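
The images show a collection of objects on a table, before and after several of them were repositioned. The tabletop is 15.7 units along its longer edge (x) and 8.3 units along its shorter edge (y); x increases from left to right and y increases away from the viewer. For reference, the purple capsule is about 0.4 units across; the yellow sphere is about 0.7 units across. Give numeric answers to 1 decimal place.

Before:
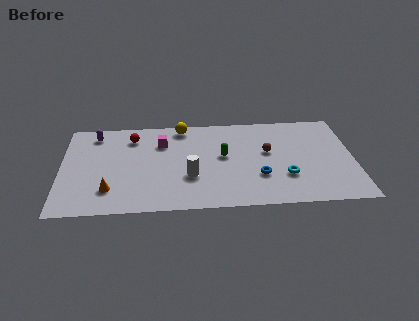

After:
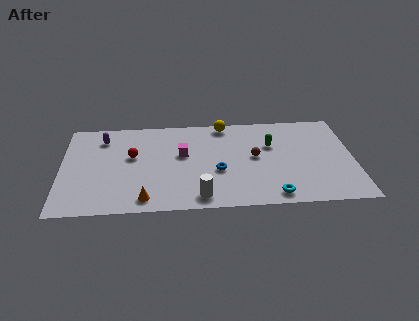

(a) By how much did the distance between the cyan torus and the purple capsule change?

-0.4

Before: roughly 11.1 units apart; after: 10.7. That's 0.4 units closer together.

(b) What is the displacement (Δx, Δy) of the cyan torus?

(-0.7, -1.6)

The cyan torus was at about (12.0, 2.6) and moved to about (11.3, 1.0).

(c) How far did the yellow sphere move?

2.3

From (6.5, 7.4) to (8.8, 7.5), the yellow sphere covered √(2.3² + 0.1²) ≈ 2.3 units.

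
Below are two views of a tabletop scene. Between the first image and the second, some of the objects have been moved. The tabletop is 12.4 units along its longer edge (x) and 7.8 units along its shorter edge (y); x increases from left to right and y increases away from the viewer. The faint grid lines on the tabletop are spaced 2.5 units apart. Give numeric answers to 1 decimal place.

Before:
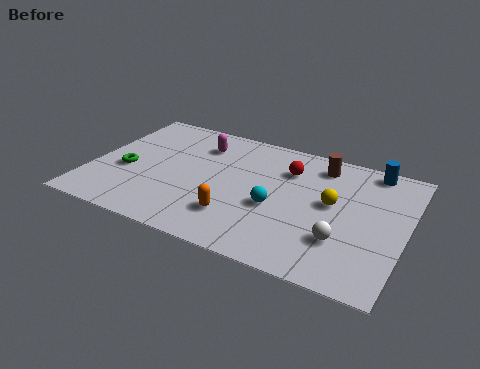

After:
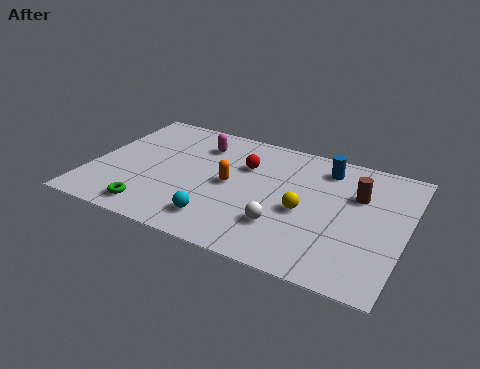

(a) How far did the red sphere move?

1.7

The red sphere was near (7.6, 5.7) before and (5.9, 5.3) after, so it travelled √(1.7² + 0.4²) ≈ 1.7 units.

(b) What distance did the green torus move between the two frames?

2.5

From (1.4, 3.2) to (2.8, 1.1), the green torus covered √(1.4² + 2.1²) ≈ 2.5 units.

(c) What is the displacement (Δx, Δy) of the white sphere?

(-2.3, -0.1)

From the two frames, the white sphere sits at roughly (10.1, 2.3) before and (7.8, 2.2) after.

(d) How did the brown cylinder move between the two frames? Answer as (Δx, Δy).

(1.6, -1.3)

The brown cylinder started near (8.8, 6.5) and ended near (10.4, 5.2).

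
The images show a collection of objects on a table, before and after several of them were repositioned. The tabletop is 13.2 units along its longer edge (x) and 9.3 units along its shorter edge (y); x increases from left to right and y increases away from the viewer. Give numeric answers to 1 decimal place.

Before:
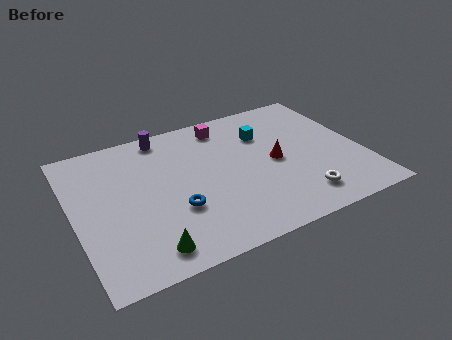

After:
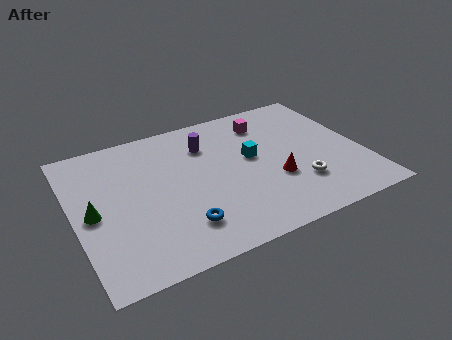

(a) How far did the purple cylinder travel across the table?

2.3

The purple cylinder moved from about (4.5, 8.3) to (6.3, 6.9), a distance of √(1.8² + 1.4²) ≈ 2.3.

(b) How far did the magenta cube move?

2.0

The magenta cube was near (7.3, 7.9) before and (9.2, 7.4) after, so it travelled √(1.9² + 0.5²) ≈ 2.0 units.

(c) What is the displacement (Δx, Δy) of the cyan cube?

(-0.8, -1.4)

From the two frames, the cyan cube sits at roughly (9.0, 6.6) before and (8.2, 5.2) after.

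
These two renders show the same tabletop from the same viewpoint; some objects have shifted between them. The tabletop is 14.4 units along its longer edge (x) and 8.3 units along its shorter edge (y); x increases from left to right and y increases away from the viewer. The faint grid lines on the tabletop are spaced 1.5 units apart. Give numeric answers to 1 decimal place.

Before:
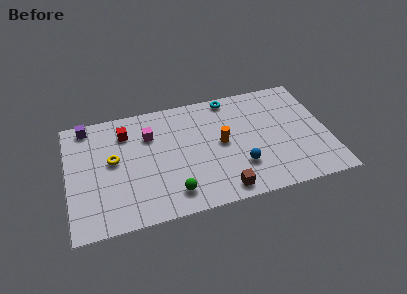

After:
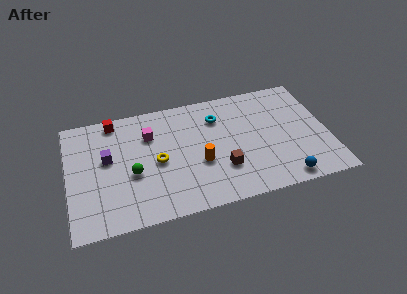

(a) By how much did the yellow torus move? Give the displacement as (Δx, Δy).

(2.4, -0.7)

The yellow torus started near (2.5, 4.6) and ended near (4.9, 3.9).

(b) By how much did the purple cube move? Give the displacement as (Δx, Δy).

(1.0, -2.6)

The purple cube started near (1.2, 7.4) and ended near (2.2, 4.8).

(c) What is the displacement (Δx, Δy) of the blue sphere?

(2.3, -1.5)

The blue sphere started near (9.4, 2.4) and ended near (11.7, 0.9).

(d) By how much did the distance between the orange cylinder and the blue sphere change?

+3.0

They were about 2.1 units apart before and 5.1 after — 3.0 units further apart.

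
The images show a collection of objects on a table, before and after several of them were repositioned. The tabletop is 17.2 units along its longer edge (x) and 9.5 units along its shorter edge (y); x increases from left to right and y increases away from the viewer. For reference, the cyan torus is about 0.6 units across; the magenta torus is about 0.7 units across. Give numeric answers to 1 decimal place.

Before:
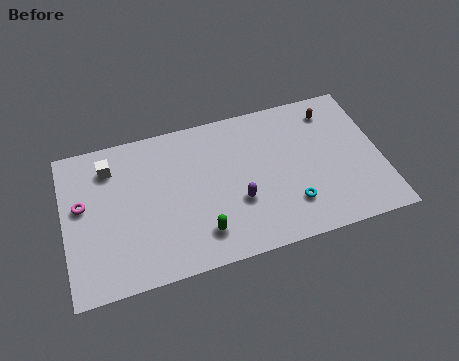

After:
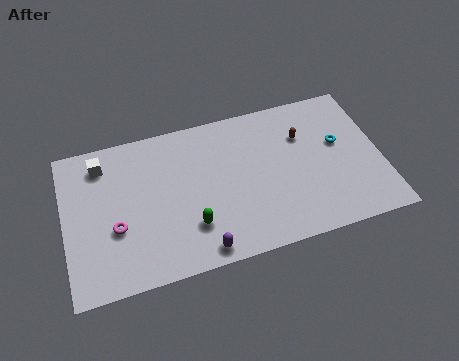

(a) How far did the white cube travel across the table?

0.5

From (2.6, 7.5) to (2.2, 7.8), the white cube covered √(0.4² + 0.3²) ≈ 0.5 units.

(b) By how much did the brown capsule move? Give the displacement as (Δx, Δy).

(-1.7, -1.2)

The brown capsule started near (14.8, 7.8) and ended near (13.1, 6.6).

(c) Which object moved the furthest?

the cyan torus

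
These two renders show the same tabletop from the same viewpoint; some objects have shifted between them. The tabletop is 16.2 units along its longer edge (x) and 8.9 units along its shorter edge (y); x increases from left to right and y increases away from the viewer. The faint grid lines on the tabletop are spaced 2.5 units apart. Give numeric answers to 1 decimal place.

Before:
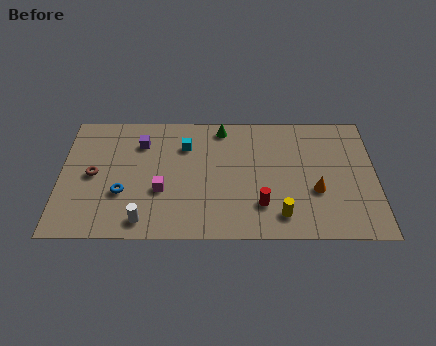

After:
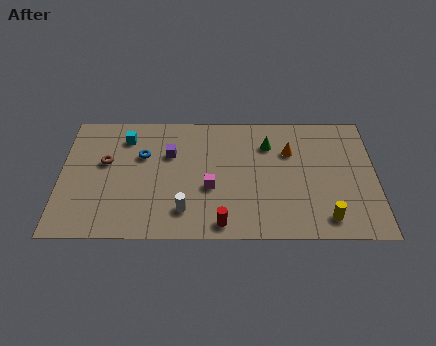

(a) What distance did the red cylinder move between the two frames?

2.4

From (10.3, 2.3) to (8.3, 1.0), the red cylinder covered √(2.0² + 1.3²) ≈ 2.4 units.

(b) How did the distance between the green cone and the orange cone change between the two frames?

-5.4

Before: roughly 6.6 units apart; after: 1.2. That's 5.4 units closer together.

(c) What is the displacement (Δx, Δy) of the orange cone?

(-1.3, 2.8)

The orange cone was at about (13.1, 3.3) and moved to about (11.8, 6.1).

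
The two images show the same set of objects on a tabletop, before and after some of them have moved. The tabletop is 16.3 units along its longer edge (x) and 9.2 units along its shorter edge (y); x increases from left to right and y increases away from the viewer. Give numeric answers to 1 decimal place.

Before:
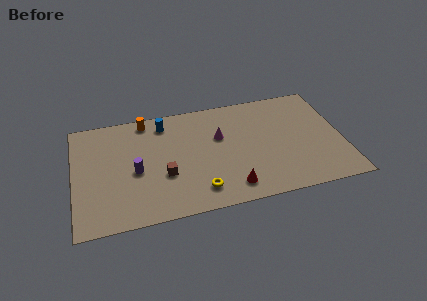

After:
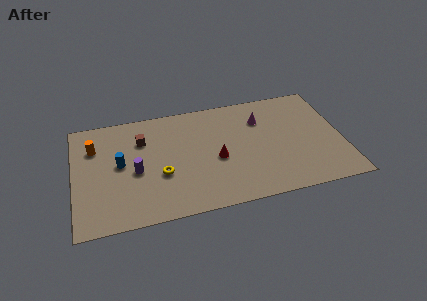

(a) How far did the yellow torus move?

2.8

From (7.4, 1.7) to (5.2, 3.5), the yellow torus covered √(2.2² + 1.8²) ≈ 2.8 units.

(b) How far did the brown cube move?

3.4

The brown cube moved from about (5.4, 3.4) to (4.2, 6.6), a distance of √(1.2² + 3.2²) ≈ 3.4.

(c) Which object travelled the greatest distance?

the blue cylinder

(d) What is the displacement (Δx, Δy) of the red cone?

(-0.7, 2.5)

The red cone started near (9.3, 1.5) and ended near (8.6, 4.0).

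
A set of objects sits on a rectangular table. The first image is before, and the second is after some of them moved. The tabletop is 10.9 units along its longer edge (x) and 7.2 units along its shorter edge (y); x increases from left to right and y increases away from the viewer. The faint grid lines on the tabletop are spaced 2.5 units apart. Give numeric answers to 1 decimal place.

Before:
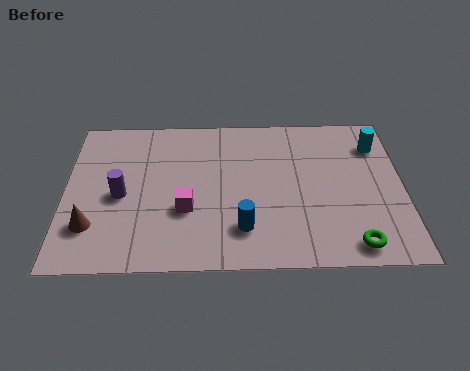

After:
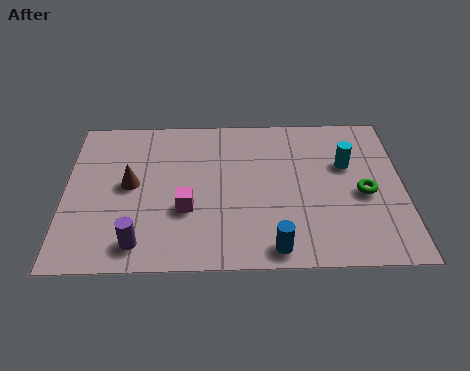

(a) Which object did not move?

the magenta cube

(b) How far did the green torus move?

2.3

The green torus moved from about (9.2, 0.9) to (9.6, 3.2), a distance of √(0.4² + 2.3²) ≈ 2.3.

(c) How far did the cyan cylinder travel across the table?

1.3

From (10.1, 5.5) to (9.1, 4.6), the cyan cylinder covered √(1.0² + 0.9²) ≈ 1.3 units.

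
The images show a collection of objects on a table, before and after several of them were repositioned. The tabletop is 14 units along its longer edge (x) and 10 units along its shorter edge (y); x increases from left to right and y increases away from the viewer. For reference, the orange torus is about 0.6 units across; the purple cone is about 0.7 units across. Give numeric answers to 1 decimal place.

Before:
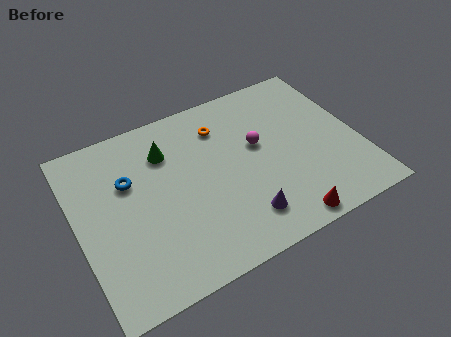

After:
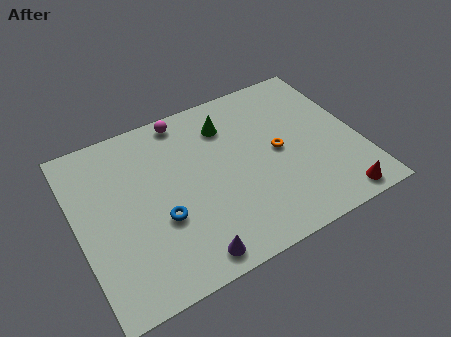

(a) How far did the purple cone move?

2.9

The purple cone moved from about (7.7, 2.0) to (4.9, 1.1), a distance of √(2.8² + 0.9²) ≈ 2.9.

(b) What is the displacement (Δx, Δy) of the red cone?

(2.7, 0.1)

The red cone started near (9.6, 0.9) and ended near (12.3, 1.0).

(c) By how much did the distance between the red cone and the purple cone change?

+5.2

They were about 2.2 units apart before and 7.4 after — 5.2 units further apart.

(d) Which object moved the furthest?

the magenta sphere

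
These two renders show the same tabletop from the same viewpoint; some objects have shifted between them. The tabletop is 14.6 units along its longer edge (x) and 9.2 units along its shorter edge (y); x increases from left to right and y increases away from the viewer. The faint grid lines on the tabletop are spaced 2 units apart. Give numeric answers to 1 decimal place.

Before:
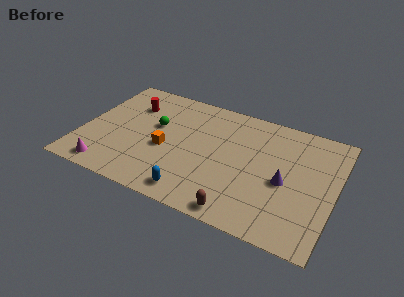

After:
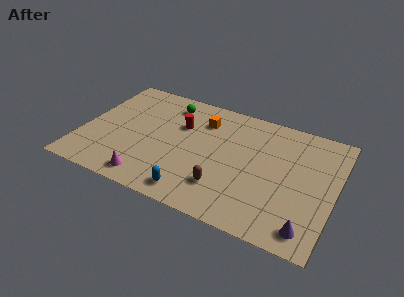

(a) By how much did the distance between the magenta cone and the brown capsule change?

-3.4

Before: roughly 7.7 units apart; after: 4.3. That's 3.4 units closer together.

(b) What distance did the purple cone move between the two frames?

3.2

From (11.8, 4.1) to (13.4, 1.3), the purple cone covered √(1.6² + 2.8²) ≈ 3.2 units.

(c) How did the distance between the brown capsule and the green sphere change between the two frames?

-0.6

They were about 7.2 units apart before and 6.6 after — 0.6 units closer together.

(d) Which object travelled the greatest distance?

the orange cube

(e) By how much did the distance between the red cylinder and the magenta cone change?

-0.6

The distance was about 5.6 in the first image and 5.0 in the second, so they moved 0.6 units closer together.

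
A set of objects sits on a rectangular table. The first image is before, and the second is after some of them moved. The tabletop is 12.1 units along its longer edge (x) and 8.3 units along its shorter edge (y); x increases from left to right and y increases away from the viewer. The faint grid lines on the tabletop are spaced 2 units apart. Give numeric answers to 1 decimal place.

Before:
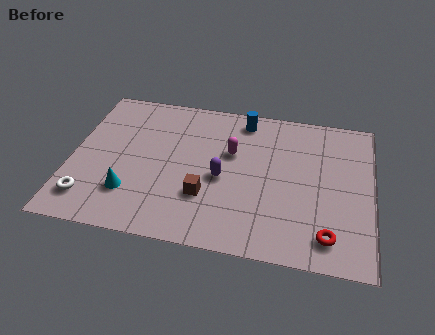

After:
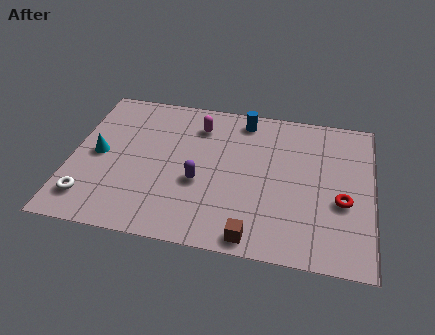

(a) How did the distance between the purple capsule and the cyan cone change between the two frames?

+0.3

Before: roughly 3.9 units apart; after: 4.2. That's 0.3 units further apart.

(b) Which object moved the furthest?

the brown cube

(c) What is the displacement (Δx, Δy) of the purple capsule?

(-0.9, -0.4)

From the two frames, the purple capsule sits at roughly (6.1, 3.7) before and (5.2, 3.3) after.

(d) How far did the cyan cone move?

2.4

From (2.5, 2.2) to (1.1, 4.1), the cyan cone covered √(1.4² + 1.9²) ≈ 2.4 units.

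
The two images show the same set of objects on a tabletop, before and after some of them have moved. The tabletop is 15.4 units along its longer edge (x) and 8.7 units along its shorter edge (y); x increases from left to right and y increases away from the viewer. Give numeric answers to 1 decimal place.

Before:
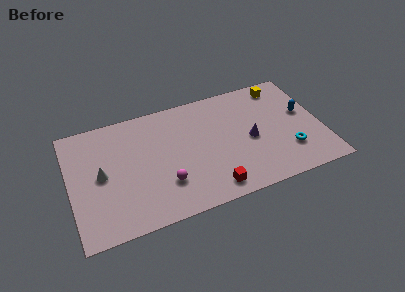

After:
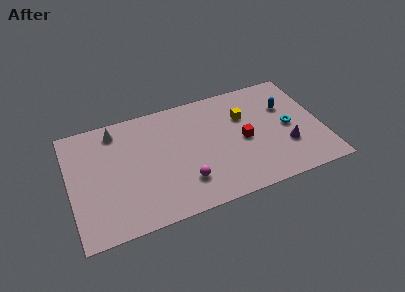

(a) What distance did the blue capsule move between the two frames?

1.3

The blue capsule was near (14.4, 5.0) before and (13.4, 5.8) after, so it travelled √(1.0² + 0.8²) ≈ 1.3 units.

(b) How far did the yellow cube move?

3.0

The yellow cube moved from about (13.3, 7.5) to (10.8, 5.9), a distance of √(2.5² + 1.6²) ≈ 3.0.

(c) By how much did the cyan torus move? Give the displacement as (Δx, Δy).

(0.2, 1.8)

The cyan torus started near (13.2, 2.4) and ended near (13.4, 4.2).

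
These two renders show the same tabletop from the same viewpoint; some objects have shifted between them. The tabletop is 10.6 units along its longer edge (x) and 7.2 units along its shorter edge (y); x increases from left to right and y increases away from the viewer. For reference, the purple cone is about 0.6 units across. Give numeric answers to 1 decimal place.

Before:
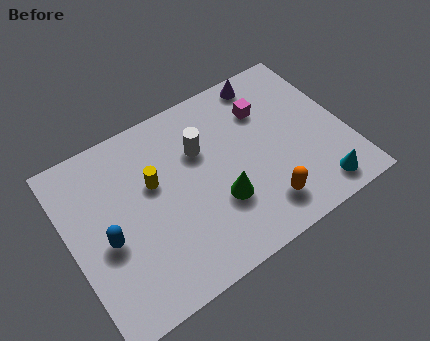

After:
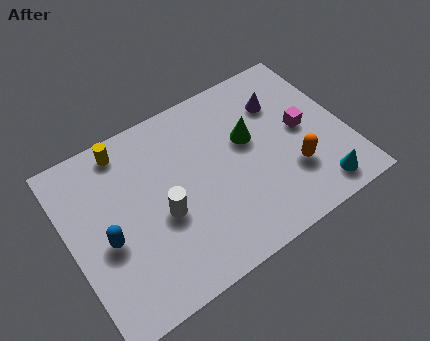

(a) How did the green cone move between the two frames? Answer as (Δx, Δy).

(1.5, 1.9)

From the two frames, the green cone sits at roughly (5.5, 2.4) before and (7.0, 4.3) after.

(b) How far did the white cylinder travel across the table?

2.5

The white cylinder was near (5.2, 4.8) before and (3.4, 3.0) after, so it travelled √(1.8² + 1.8²) ≈ 2.5 units.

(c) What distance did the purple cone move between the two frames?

1.2

The purple cone moved from about (8.1, 6.4) to (8.4, 5.2), a distance of √(0.3² + 1.2²) ≈ 1.2.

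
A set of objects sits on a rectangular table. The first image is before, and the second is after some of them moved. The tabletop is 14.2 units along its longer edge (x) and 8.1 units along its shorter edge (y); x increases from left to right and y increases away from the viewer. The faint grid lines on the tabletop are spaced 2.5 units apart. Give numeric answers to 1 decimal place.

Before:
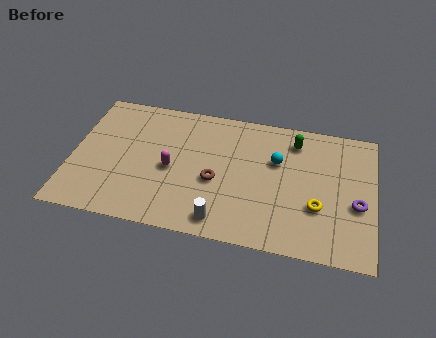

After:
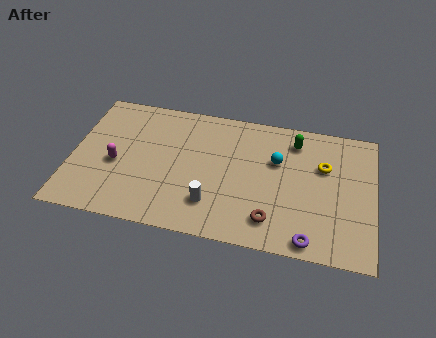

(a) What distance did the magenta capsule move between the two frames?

2.6

The magenta capsule moved from about (4.7, 3.7) to (2.1, 3.5), a distance of √(2.6² + 0.2²) ≈ 2.6.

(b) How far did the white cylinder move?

1.0

From (7.2, 1.1) to (6.7, 2.0), the white cylinder covered √(0.5² + 0.9²) ≈ 1.0 units.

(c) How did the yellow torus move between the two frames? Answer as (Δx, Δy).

(0.2, 2.5)

The yellow torus started near (11.6, 2.8) and ended near (11.8, 5.3).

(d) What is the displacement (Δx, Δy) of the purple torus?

(-2.1, -2.5)

The purple torus started near (13.4, 3.3) and ended near (11.3, 0.8).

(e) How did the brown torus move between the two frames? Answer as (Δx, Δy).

(2.7, -1.8)

From the two frames, the brown torus sits at roughly (6.8, 3.4) before and (9.5, 1.6) after.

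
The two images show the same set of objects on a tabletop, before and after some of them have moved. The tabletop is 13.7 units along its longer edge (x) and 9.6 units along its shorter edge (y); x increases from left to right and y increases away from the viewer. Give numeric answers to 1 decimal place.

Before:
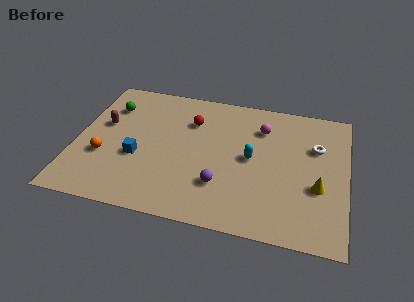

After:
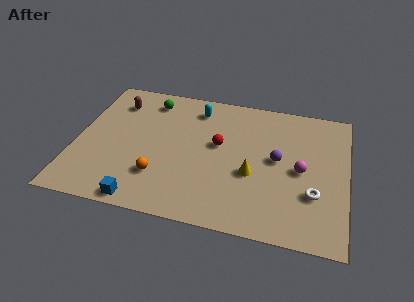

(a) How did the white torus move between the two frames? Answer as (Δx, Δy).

(0.0, -3.3)

The white torus was at about (12.1, 6.4) and moved to about (12.1, 3.1).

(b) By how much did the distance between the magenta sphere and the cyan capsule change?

+4.1

Before: roughly 2.3 units apart; after: 6.4. That's 4.1 units further apart.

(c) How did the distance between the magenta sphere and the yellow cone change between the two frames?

-2.2

The distance was about 4.7 in the first image and 2.5 in the second, so they moved 2.2 units closer together.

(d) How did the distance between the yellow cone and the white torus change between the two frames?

+0.4

They were about 2.8 units apart before and 3.2 after — 0.4 units further apart.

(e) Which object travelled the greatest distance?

the cyan capsule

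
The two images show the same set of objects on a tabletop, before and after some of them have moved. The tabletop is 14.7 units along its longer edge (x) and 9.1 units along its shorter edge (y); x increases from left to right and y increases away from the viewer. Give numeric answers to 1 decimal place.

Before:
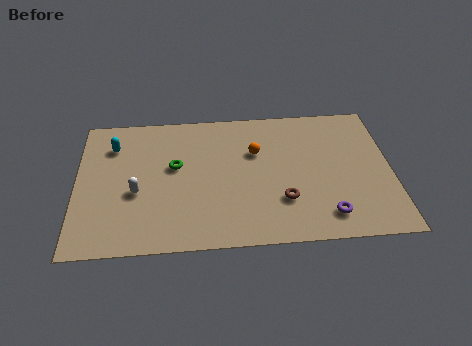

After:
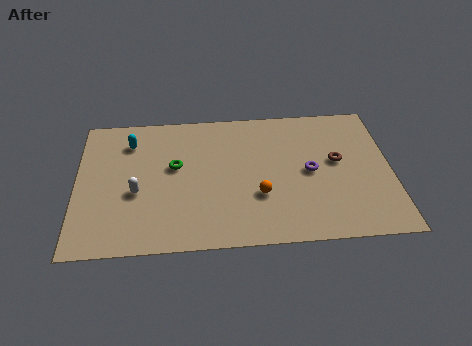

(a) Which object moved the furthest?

the brown torus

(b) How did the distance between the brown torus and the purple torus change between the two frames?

-0.9

They were about 2.3 units apart before and 1.4 after — 0.9 units closer together.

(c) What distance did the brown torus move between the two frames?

3.5

The brown torus was near (9.6, 2.7) before and (12.2, 5.1) after, so it travelled √(2.6² + 2.4²) ≈ 3.5 units.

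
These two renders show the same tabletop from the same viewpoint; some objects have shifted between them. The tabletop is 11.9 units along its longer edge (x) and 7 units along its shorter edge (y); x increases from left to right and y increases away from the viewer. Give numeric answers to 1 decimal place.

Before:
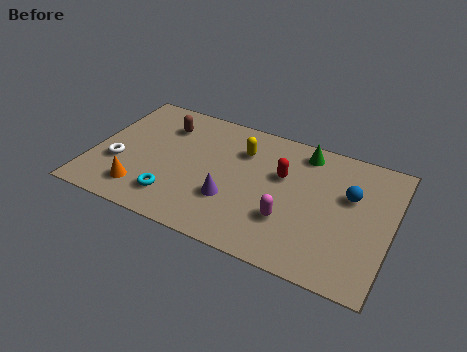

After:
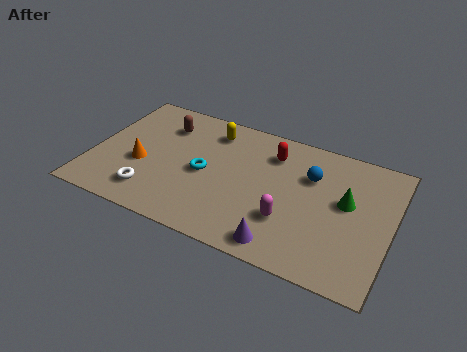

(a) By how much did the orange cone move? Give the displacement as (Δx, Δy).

(-0.2, 1.4)

The orange cone started near (2.2, 1.4) and ended near (2.0, 2.8).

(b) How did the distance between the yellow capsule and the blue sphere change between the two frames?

-0.3

Before: roughly 4.5 units apart; after: 4.2. That's 0.3 units closer together.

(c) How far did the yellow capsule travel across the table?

1.4

The yellow capsule was near (5.8, 5.1) before and (4.5, 5.7) after, so it travelled √(1.3² + 0.6²) ≈ 1.4 units.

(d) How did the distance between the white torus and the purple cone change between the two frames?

+0.7

Before: roughly 4.6 units apart; after: 5.3. That's 0.7 units further apart.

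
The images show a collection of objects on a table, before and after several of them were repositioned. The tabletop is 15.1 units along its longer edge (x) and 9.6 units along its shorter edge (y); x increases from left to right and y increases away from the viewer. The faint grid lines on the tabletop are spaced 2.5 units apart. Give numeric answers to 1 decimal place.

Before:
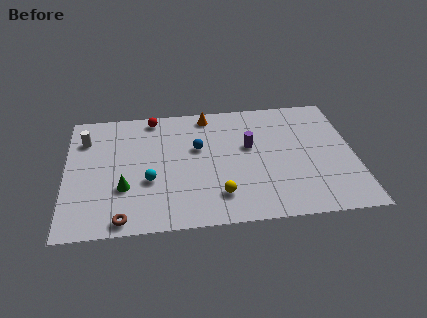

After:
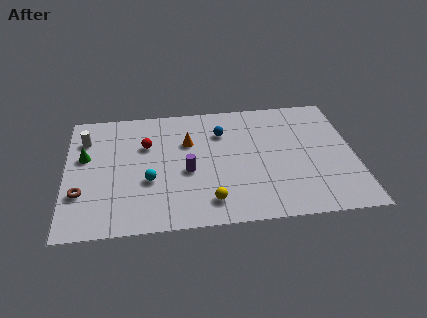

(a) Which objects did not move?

the cyan sphere and the white cylinder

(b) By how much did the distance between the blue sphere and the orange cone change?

-0.8

They were about 2.7 units apart before and 1.9 after — 0.8 units closer together.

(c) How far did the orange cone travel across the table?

2.4

The orange cone moved from about (7.5, 8.5) to (6.4, 6.4), a distance of √(1.1² + 2.1²) ≈ 2.4.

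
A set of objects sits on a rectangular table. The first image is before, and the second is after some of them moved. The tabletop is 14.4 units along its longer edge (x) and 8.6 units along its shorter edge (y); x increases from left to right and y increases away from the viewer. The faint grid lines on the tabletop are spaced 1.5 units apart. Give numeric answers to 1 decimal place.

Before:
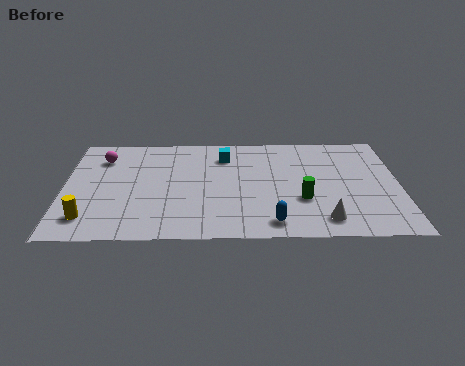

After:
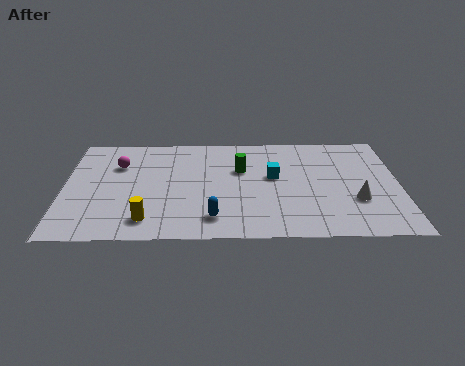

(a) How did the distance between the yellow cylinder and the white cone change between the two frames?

-1.0

They were about 10.0 units apart before and 9.0 after — 1.0 units closer together.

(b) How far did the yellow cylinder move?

2.5

From (1.1, 1.7) to (3.6, 1.5), the yellow cylinder covered √(2.5² + 0.2²) ≈ 2.5 units.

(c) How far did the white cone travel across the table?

2.1

The white cone moved from about (11.1, 1.4) to (12.5, 2.9), a distance of √(1.4² + 1.5²) ≈ 2.1.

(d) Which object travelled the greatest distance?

the green cylinder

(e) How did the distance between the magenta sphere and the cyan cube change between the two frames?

+1.5

They were about 5.3 units apart before and 6.8 after — 1.5 units further apart.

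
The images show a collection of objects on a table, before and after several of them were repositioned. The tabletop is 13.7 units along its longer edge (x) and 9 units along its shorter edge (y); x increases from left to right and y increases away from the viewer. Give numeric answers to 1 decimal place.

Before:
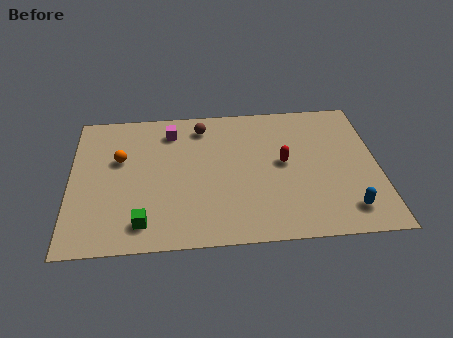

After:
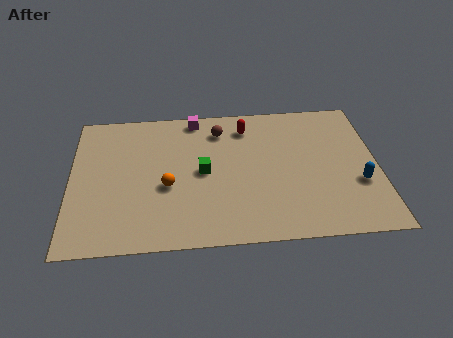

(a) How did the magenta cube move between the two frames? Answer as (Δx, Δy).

(1.1, 0.8)

The magenta cube started near (4.5, 7.3) and ended near (5.6, 8.1).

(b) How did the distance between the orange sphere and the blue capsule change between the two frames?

-2.3

Before: roughly 10.8 units apart; after: 8.5. That's 2.3 units closer together.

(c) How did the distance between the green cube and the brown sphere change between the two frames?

-3.8

They were about 6.6 units apart before and 2.8 after — 3.8 units closer together.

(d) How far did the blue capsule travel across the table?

1.7

From (12.2, 1.6) to (12.8, 3.2), the blue capsule covered √(0.6² + 1.6²) ≈ 1.7 units.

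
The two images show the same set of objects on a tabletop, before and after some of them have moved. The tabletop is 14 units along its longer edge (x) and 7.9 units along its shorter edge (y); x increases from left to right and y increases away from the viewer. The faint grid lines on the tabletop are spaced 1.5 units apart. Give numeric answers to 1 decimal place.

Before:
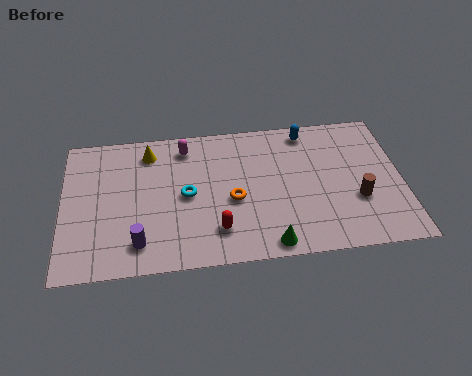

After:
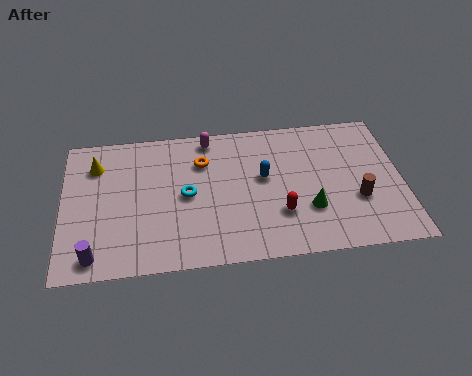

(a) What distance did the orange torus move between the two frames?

2.6

The orange torus was near (7.0, 3.4) before and (5.8, 5.7) after, so it travelled √(1.2² + 2.3²) ≈ 2.6 units.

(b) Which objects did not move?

the brown cylinder and the cyan torus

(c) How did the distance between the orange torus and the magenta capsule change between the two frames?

-2.4

Before: roughly 3.7 units apart; after: 1.3. That's 2.4 units closer together.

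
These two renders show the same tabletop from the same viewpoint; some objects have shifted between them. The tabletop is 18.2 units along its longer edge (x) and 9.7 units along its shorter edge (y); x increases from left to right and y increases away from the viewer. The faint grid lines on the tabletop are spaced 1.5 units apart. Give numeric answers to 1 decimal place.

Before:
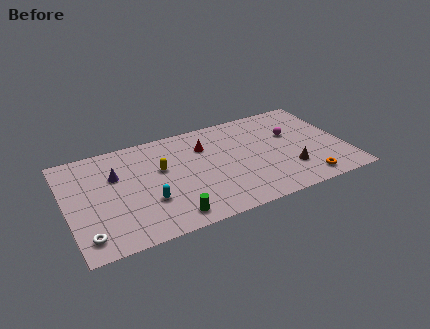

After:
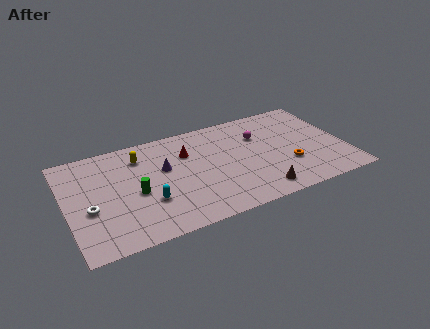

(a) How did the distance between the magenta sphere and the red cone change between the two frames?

-1.0

They were about 5.8 units apart before and 4.8 after — 1.0 units closer together.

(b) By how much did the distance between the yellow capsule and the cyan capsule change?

+1.5

The distance was about 2.9 in the first image and 4.4 in the second, so they moved 1.5 units further apart.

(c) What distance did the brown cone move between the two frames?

2.6

The brown cone was near (14.3, 2.7) before and (12.1, 1.4) after, so it travelled √(2.2² + 1.3²) ≈ 2.6 units.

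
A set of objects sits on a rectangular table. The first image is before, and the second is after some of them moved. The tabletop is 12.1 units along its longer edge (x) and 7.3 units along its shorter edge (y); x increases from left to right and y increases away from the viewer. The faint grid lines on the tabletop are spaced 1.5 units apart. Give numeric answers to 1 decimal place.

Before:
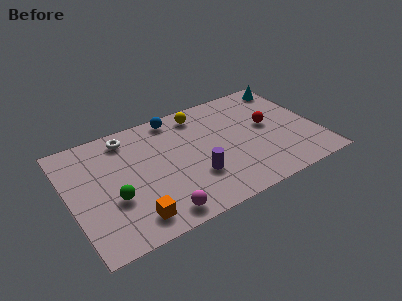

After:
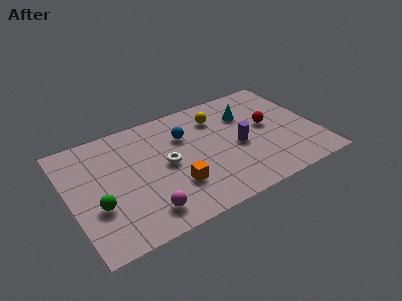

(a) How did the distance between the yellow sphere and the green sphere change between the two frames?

+1.1

The distance was about 5.9 in the first image and 7.0 in the second, so they moved 1.1 units further apart.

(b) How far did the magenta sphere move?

0.7

The magenta sphere was near (3.9, 0.9) before and (3.3, 1.3) after, so it travelled √(0.6² + 0.4²) ≈ 0.7 units.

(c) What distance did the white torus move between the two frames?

3.0

The white torus was near (3.1, 6.2) before and (4.7, 3.7) after, so it travelled √(1.6² + 2.5²) ≈ 3.0 units.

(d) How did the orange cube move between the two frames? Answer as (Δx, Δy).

(2.2, 1.0)

From the two frames, the orange cube sits at roughly (2.7, 1.2) before and (4.9, 2.2) after.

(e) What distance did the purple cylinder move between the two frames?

2.5

The purple cylinder was near (5.9, 2.3) before and (8.2, 3.3) after, so it travelled √(2.3² + 1.0²) ≈ 2.5 units.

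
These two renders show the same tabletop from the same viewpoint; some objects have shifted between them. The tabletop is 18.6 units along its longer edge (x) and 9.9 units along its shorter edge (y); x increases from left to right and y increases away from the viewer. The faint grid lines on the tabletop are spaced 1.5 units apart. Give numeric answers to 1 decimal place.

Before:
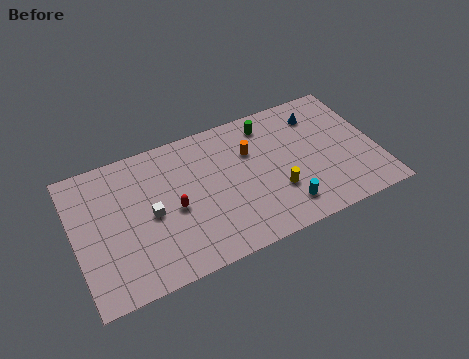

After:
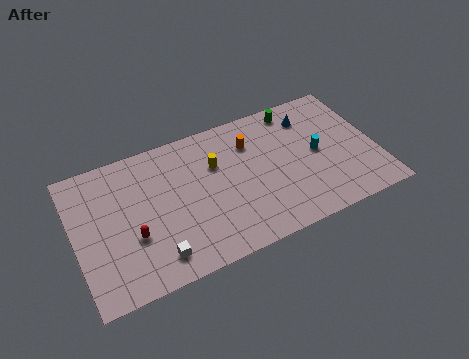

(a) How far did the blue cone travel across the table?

0.5

The blue cone was near (15.4, 7.8) before and (14.9, 7.8) after, so it travelled √(0.5² + 0.0²) ≈ 0.5 units.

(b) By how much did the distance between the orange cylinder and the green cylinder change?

+1.2

The distance was about 2.1 in the first image and 3.3 in the second, so they moved 1.2 units further apart.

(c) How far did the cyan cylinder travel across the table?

4.0

From (12.5, 1.9) to (15.0, 5.0), the cyan cylinder covered √(2.5² + 3.1²) ≈ 4.0 units.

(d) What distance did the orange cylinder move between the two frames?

0.6

From (11.0, 6.7) to (11.1, 7.3), the orange cylinder covered √(0.1² + 0.6²) ≈ 0.6 units.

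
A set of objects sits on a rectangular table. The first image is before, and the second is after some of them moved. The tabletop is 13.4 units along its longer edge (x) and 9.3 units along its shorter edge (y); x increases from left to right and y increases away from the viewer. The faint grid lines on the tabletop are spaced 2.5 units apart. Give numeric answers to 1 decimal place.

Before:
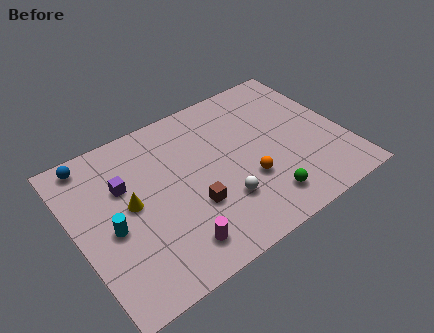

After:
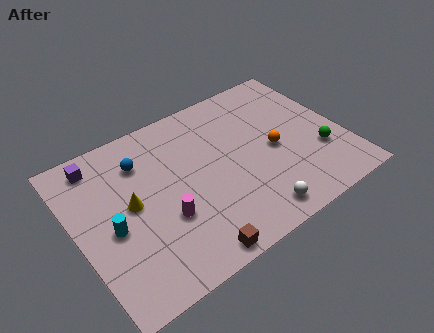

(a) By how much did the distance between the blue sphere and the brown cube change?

-0.3

Before: roughly 6.6 units apart; after: 6.3. That's 0.3 units closer together.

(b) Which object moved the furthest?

the green sphere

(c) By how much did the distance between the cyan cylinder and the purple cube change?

+1.7

The distance was about 2.2 in the first image and 3.9 in the second, so they moved 1.7 units further apart.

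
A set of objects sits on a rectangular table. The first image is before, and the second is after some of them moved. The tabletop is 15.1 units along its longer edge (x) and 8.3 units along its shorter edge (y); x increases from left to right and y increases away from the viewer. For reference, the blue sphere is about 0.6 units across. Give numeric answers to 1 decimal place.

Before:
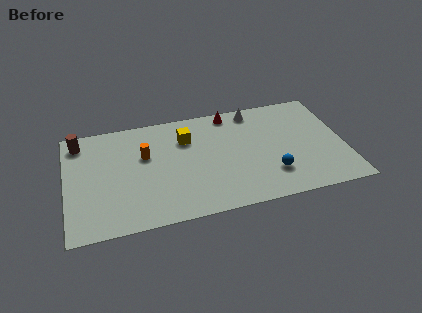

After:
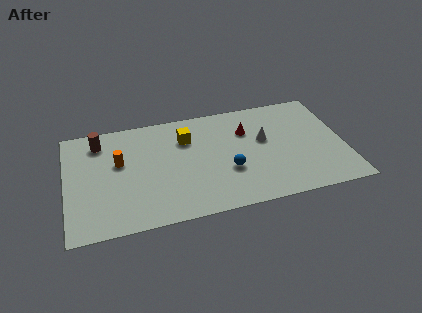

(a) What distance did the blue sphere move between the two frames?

2.4

From (11.0, 2.2) to (8.7, 3.0), the blue sphere covered √(2.3² + 0.8²) ≈ 2.4 units.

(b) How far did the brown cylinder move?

1.1

The brown cylinder was near (0.8, 7.0) before and (1.9, 6.8) after, so it travelled √(1.1² + 0.2²) ≈ 1.1 units.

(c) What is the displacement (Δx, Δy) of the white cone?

(0.4, -2.4)

From the two frames, the white cone sits at roughly (10.4, 7.3) before and (10.8, 4.9) after.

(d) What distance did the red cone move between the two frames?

1.8

The red cone moved from about (9.1, 7.4) to (9.9, 5.8), a distance of √(0.8² + 1.6²) ≈ 1.8.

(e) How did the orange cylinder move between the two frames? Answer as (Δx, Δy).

(-1.4, -0.2)

The orange cylinder started near (4.3, 5.2) and ended near (2.9, 5.0).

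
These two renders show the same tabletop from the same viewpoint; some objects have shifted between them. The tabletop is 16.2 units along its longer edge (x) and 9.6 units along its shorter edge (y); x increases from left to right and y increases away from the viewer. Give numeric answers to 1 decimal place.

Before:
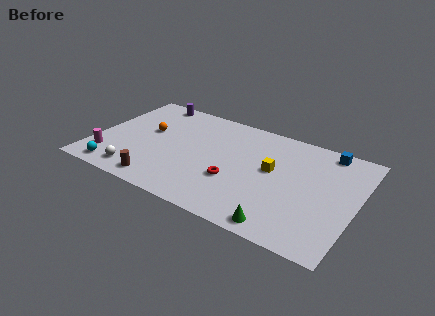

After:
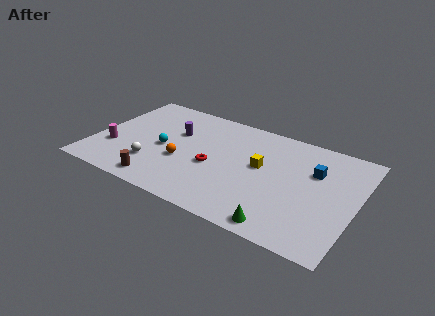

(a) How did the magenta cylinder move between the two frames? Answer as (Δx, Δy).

(0.2, 1.0)

The magenta cylinder started near (1.1, 2.1) and ended near (1.3, 3.1).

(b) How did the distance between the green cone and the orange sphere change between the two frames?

-3.1

The distance was about 10.2 in the first image and 7.1 in the second, so they moved 3.1 units closer together.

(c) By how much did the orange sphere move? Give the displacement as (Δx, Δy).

(2.5, -1.9)

The orange sphere started near (3.1, 5.6) and ended near (5.6, 3.7).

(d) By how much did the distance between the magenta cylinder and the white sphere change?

+0.5

Before: roughly 2.1 units apart; after: 2.6. That's 0.5 units further apart.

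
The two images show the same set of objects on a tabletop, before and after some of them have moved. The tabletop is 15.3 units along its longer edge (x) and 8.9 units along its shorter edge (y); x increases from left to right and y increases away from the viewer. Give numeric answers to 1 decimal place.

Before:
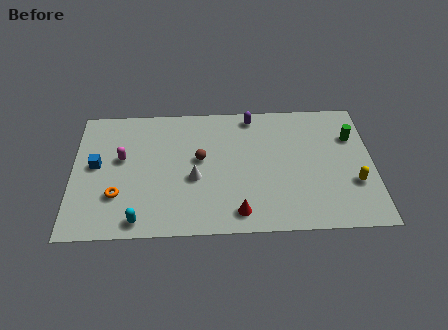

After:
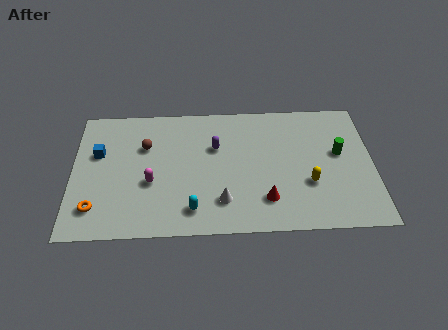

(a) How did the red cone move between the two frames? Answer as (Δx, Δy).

(1.4, 0.8)

The red cone started near (8.4, 1.3) and ended near (9.8, 2.1).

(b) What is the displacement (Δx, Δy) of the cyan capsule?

(2.7, 0.6)

The cyan capsule was at about (3.4, 1.0) and moved to about (6.1, 1.6).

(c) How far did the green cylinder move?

1.3

From (14.3, 6.2) to (13.6, 5.1), the green cylinder covered √(0.7² + 1.1²) ≈ 1.3 units.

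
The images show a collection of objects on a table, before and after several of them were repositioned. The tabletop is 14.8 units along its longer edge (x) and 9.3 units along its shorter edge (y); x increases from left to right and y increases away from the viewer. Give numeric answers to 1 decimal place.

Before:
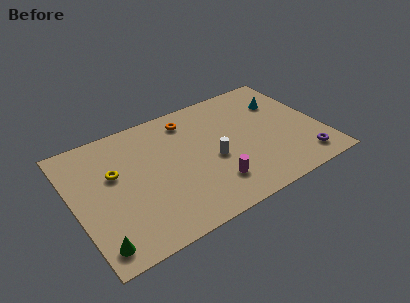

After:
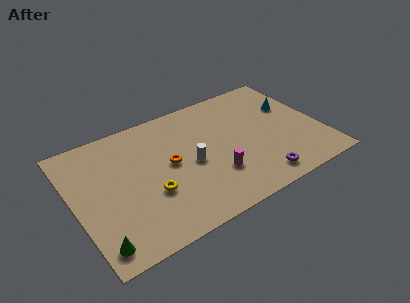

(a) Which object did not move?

the green cone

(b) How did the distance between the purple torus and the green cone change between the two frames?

-2.8

The distance was about 12.4 in the first image and 9.6 in the second, so they moved 2.8 units closer together.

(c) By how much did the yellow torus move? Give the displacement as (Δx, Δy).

(1.8, -2.4)

The yellow torus started near (2.5, 5.7) and ended near (4.3, 3.3).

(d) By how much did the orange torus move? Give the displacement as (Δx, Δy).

(-1.6, -2.8)

From the two frames, the orange torus sits at roughly (7.3, 7.7) before and (5.7, 4.9) after.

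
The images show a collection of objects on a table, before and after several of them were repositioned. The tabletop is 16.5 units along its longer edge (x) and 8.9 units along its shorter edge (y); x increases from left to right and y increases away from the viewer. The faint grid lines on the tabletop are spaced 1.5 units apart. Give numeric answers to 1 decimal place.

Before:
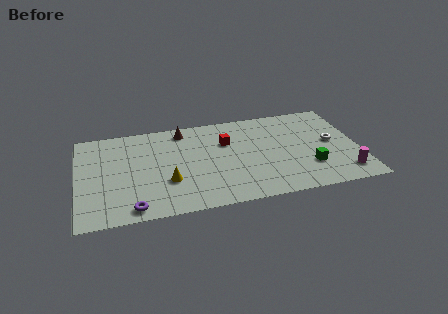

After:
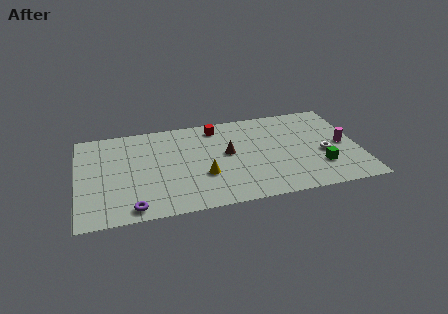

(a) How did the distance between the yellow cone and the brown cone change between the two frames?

-2.5

The distance was about 4.8 in the first image and 2.3 in the second, so they moved 2.5 units closer together.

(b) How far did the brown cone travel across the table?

3.8

The brown cone moved from about (6.3, 7.7) to (8.8, 4.9), a distance of √(2.5² + 2.8²) ≈ 3.8.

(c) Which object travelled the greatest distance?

the brown cone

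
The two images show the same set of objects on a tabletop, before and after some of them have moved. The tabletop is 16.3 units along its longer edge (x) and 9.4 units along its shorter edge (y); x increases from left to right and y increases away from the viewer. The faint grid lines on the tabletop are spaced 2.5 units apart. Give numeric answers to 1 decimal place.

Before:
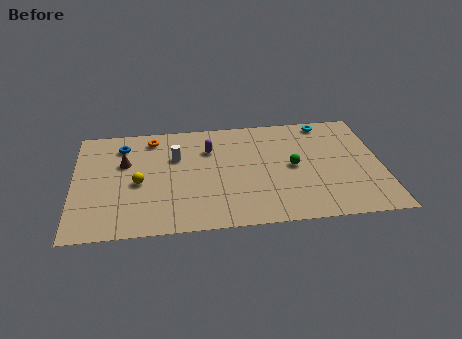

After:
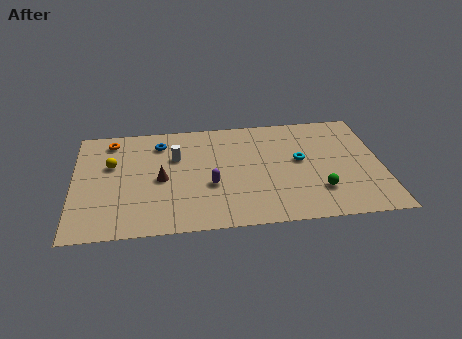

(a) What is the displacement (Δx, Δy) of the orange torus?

(-2.2, 0.0)

From the two frames, the orange torus sits at roughly (4.2, 8.0) before and (2.0, 8.0) after.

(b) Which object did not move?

the white cylinder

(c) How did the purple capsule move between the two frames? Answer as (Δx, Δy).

(0.0, -3.1)

The purple capsule was at about (7.2, 6.7) and moved to about (7.2, 3.6).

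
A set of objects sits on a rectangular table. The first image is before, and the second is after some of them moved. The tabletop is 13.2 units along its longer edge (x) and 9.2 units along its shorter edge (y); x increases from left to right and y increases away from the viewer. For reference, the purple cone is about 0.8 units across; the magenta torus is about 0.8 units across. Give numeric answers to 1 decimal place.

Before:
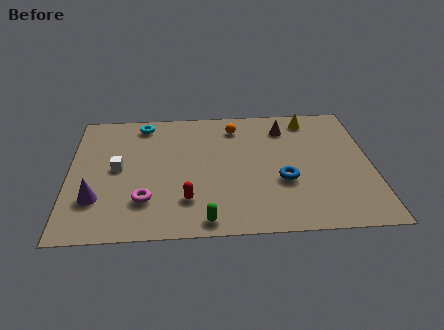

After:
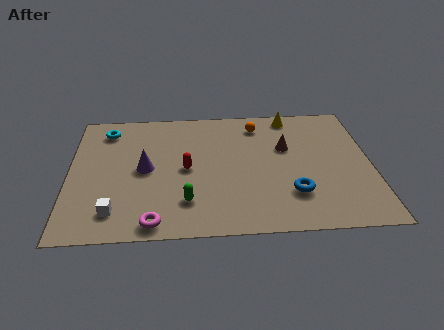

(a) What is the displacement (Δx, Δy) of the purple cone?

(2.1, 2.0)

The purple cone started near (1.2, 2.6) and ended near (3.3, 4.6).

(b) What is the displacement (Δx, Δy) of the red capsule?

(0.0, 2.2)

The red capsule was at about (5.1, 2.3) and moved to about (5.1, 4.5).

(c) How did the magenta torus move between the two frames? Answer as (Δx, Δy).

(0.4, -1.5)

The magenta torus was at about (3.3, 2.4) and moved to about (3.7, 0.9).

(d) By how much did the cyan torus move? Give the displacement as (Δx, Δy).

(-1.6, -0.4)

From the two frames, the cyan torus sits at roughly (3.2, 8.0) before and (1.6, 7.6) after.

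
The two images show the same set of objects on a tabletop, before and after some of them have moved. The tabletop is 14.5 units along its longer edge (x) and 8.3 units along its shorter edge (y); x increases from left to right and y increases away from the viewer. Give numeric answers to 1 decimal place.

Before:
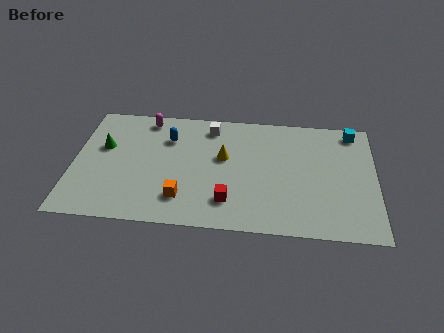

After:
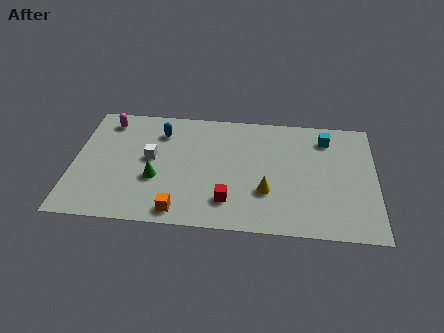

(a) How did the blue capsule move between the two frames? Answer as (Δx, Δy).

(-0.4, 0.4)

The blue capsule was at about (4.5, 6.0) and moved to about (4.1, 6.4).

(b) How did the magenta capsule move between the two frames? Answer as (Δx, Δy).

(-1.9, -0.3)

The magenta capsule started near (3.4, 7.3) and ended near (1.5, 7.0).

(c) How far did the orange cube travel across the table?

0.9

The orange cube moved from about (5.3, 1.9) to (5.2, 1.0), a distance of √(0.1² + 0.9²) ≈ 0.9.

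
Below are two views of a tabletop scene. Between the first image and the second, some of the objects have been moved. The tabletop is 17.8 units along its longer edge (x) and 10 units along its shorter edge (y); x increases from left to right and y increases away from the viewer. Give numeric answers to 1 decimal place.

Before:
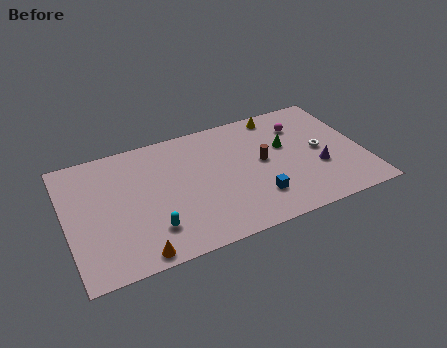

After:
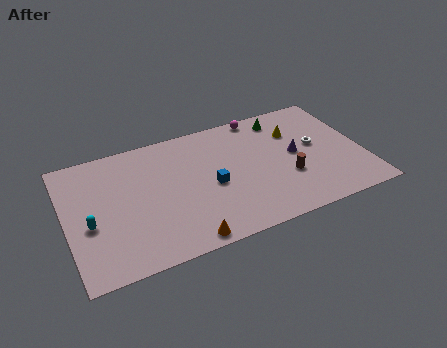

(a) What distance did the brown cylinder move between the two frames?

2.2

From (11.8, 5.3) to (13.1, 3.5), the brown cylinder covered √(1.3² + 1.8²) ≈ 2.2 units.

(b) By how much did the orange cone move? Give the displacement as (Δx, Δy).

(2.8, 0.0)

The orange cone was at about (3.8, 0.9) and moved to about (6.6, 0.9).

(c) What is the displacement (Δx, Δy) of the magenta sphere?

(-2.3, 1.7)

The magenta sphere started near (14.4, 7.5) and ended near (12.1, 9.2).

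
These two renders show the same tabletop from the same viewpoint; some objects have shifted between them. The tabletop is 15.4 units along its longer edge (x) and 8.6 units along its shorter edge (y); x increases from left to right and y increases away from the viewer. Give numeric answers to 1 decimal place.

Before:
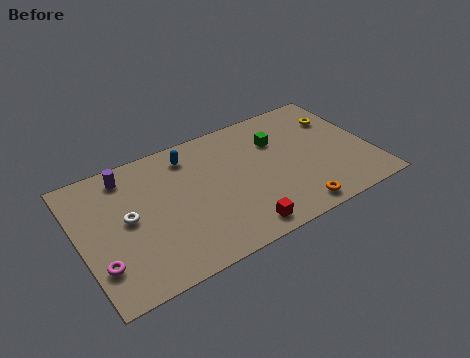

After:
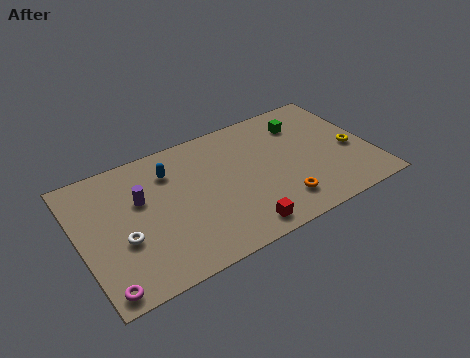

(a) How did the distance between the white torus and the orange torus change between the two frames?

-0.8

The distance was about 9.0 in the first image and 8.2 in the second, so they moved 0.8 units closer together.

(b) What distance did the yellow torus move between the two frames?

2.5

The yellow torus moved from about (14.1, 6.2) to (14.4, 3.7), a distance of √(0.3² + 2.5²) ≈ 2.5.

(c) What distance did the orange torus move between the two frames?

1.0

The orange torus was near (10.8, 1.0) before and (10.2, 1.8) after, so it travelled √(0.6² + 0.8²) ≈ 1.0 units.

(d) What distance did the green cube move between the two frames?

1.6

From (10.7, 6.0) to (12.2, 6.6), the green cube covered √(1.5² + 0.6²) ≈ 1.6 units.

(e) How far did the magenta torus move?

1.4

The magenta torus moved from about (0.8, 2.3) to (0.8, 0.9), a distance of √(0.0² + 1.4²) ≈ 1.4.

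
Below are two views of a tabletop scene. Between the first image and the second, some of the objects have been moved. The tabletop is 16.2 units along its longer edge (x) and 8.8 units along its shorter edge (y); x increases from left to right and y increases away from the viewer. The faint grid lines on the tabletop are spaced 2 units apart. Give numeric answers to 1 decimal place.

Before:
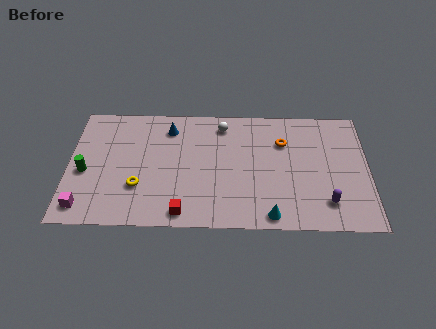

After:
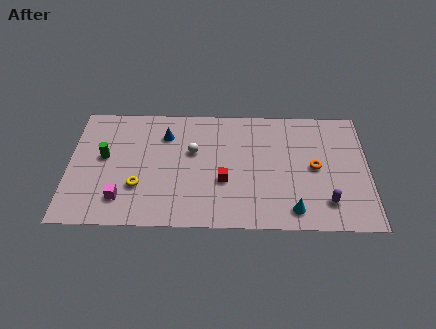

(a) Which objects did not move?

the yellow torus and the purple capsule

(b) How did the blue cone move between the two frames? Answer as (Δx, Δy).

(-0.2, -0.5)

From the two frames, the blue cone sits at roughly (5.4, 7.1) before and (5.2, 6.6) after.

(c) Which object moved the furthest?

the red cube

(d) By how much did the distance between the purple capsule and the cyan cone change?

-1.3

They were about 3.2 units apart before and 1.9 after — 1.3 units closer together.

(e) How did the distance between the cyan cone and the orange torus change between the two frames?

-2.0

The distance was about 5.3 in the first image and 3.3 in the second, so they moved 2.0 units closer together.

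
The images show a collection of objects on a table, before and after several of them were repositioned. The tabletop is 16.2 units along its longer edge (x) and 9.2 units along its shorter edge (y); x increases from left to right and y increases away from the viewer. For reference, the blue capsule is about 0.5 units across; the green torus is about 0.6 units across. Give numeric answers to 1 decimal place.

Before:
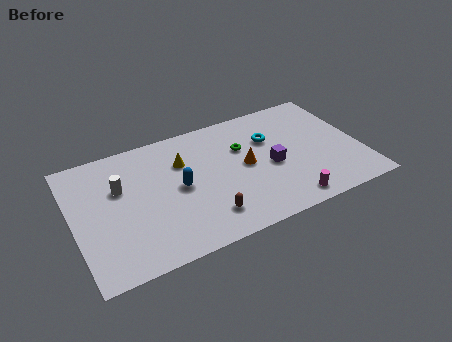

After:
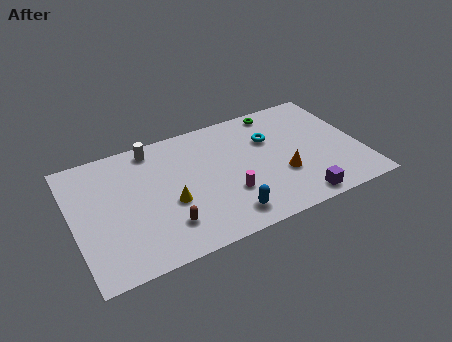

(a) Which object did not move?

the cyan torus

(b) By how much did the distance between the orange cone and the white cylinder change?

+1.3

Before: roughly 7.1 units apart; after: 8.4. That's 1.3 units further apart.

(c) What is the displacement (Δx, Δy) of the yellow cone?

(-1.0, -2.7)

From the two frames, the yellow cone sits at roughly (6.3, 6.4) before and (5.3, 3.7) after.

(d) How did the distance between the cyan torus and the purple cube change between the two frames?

+3.2

They were about 2.1 units apart before and 5.3 after — 3.2 units further apart.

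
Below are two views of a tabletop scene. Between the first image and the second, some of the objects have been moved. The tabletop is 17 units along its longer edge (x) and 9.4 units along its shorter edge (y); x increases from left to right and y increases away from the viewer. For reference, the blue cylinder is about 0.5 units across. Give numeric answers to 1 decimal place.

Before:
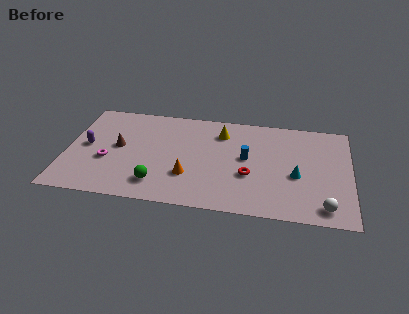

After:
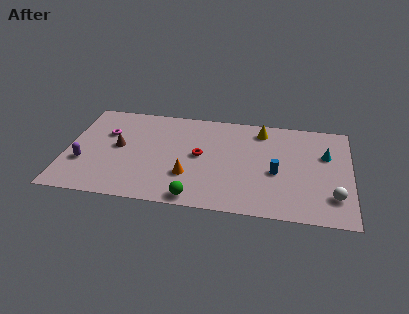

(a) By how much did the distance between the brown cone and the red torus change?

-3.1

They were about 8.0 units apart before and 4.9 after — 3.1 units closer together.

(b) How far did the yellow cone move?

2.5

From (9.2, 7.3) to (11.6, 7.9), the yellow cone covered √(2.4² + 0.6²) ≈ 2.5 units.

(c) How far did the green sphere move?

2.5

The green sphere moved from about (5.6, 1.9) to (7.9, 0.9), a distance of √(2.3² + 1.0²) ≈ 2.5.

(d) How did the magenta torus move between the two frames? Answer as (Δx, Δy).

(-0.2, 2.6)

The magenta torus was at about (2.5, 3.6) and moved to about (2.3, 6.2).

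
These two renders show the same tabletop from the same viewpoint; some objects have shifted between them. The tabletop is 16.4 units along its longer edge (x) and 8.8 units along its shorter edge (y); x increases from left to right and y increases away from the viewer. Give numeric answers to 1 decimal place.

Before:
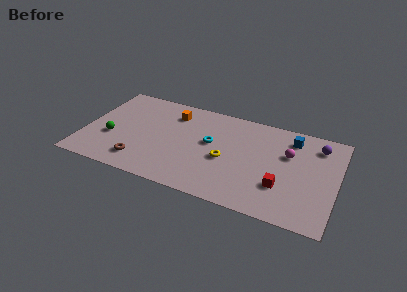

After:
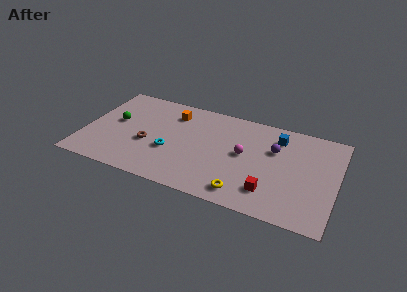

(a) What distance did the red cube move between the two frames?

1.0

From (13.0, 2.7) to (12.3, 2.0), the red cube covered √(0.7² + 0.7²) ≈ 1.0 units.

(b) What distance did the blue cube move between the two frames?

0.9

The blue cube was near (13.3, 7.2) before and (12.4, 7.0) after, so it travelled √(0.9² + 0.2²) ≈ 0.9 units.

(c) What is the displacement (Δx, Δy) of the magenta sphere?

(-2.8, -1.0)

The magenta sphere was at about (13.2, 5.7) and moved to about (10.4, 4.7).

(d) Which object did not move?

the orange cube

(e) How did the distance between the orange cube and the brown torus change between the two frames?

-1.8

Before: roughly 5.4 units apart; after: 3.6. That's 1.8 units closer together.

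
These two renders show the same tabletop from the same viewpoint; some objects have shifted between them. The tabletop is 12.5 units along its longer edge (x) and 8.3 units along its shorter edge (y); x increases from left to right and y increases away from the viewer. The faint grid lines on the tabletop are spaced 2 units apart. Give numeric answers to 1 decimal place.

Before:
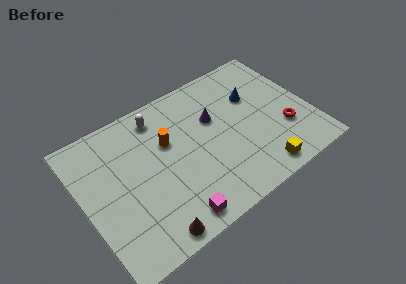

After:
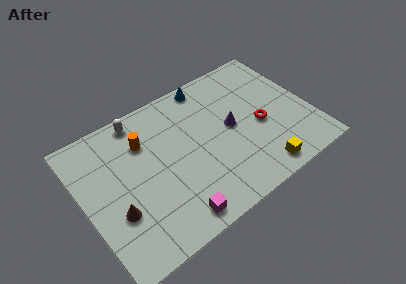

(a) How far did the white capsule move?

1.1

From (4.6, 7.0) to (3.6, 7.4), the white capsule covered √(1.0² + 0.4²) ≈ 1.1 units.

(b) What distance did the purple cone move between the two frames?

1.3

The purple cone was near (7.4, 5.3) before and (8.2, 4.3) after, so it travelled √(0.8² + 1.0²) ≈ 1.3 units.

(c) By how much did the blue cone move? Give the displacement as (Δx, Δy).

(-2.2, 2.0)

The blue cone was at about (9.7, 5.5) and moved to about (7.5, 7.5).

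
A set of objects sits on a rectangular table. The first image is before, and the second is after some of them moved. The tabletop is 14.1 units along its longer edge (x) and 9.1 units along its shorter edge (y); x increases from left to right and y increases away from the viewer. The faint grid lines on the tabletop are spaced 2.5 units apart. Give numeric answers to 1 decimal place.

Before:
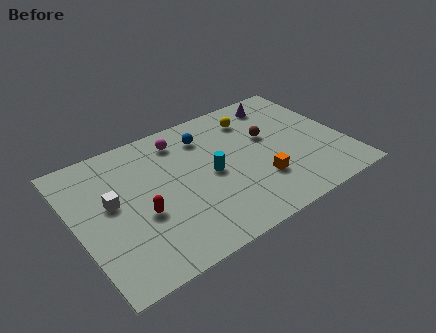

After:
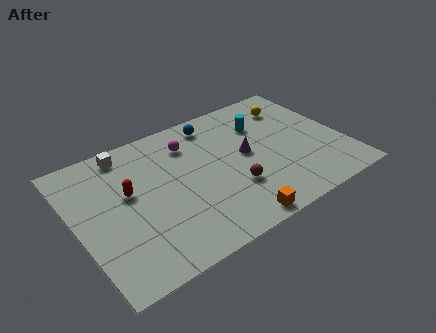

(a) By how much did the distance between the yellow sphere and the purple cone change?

+2.1

Before: roughly 1.7 units apart; after: 3.8. That's 2.1 units further apart.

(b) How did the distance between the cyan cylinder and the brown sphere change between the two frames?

+0.8

Before: roughly 3.5 units apart; after: 4.3. That's 0.8 units further apart.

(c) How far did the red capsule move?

1.7

From (3.2, 3.6) to (2.8, 5.3), the red capsule covered √(0.4² + 1.7²) ≈ 1.7 units.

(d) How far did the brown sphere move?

3.5

The brown sphere was near (10.3, 5.5) before and (7.9, 2.9) after, so it travelled √(2.4² + 2.6²) ≈ 3.5 units.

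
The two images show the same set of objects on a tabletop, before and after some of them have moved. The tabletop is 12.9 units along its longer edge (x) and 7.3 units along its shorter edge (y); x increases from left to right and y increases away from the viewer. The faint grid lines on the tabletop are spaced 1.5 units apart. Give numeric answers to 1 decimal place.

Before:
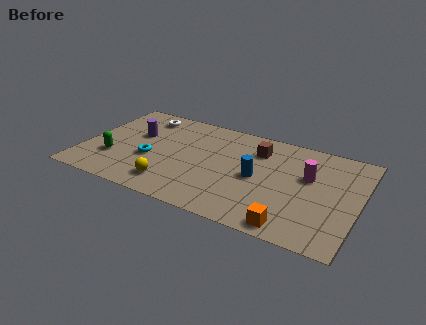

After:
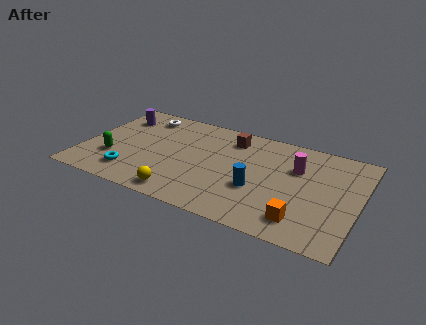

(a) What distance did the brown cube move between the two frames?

1.4

The brown cube moved from about (8.0, 5.5) to (6.7, 5.9), a distance of √(1.3² + 0.4²) ≈ 1.4.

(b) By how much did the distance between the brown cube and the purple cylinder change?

-0.3

The distance was about 5.8 in the first image and 5.5 in the second, so they moved 0.3 units closer together.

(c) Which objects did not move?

the white torus and the green capsule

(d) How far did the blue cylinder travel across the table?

0.8

The blue cylinder moved from about (8.2, 3.5) to (8.3, 2.7), a distance of √(0.1² + 0.8²) ≈ 0.8.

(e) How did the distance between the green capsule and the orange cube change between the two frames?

+0.3

Before: roughly 8.7 units apart; after: 9.0. That's 0.3 units further apart.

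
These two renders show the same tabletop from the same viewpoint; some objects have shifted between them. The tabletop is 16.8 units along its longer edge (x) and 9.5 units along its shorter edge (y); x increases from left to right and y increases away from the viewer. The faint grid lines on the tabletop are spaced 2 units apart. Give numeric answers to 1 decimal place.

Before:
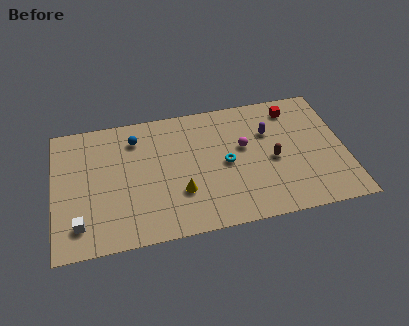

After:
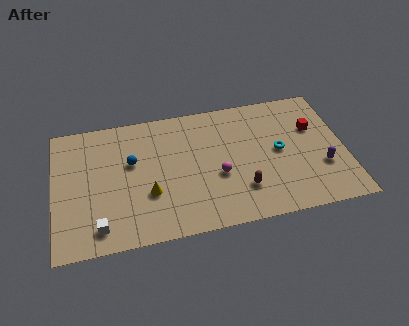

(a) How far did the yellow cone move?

1.8

From (7.2, 3.0) to (5.4, 3.3), the yellow cone covered √(1.8² + 0.3²) ≈ 1.8 units.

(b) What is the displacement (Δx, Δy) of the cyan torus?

(3.1, 0.3)

The cyan torus started near (9.9, 4.6) and ended near (13.0, 4.9).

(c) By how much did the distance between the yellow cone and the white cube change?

-2.5

The distance was about 5.9 in the first image and 3.4 in the second, so they moved 2.5 units closer together.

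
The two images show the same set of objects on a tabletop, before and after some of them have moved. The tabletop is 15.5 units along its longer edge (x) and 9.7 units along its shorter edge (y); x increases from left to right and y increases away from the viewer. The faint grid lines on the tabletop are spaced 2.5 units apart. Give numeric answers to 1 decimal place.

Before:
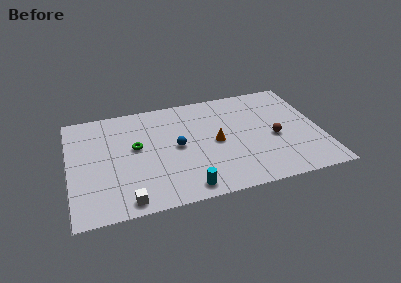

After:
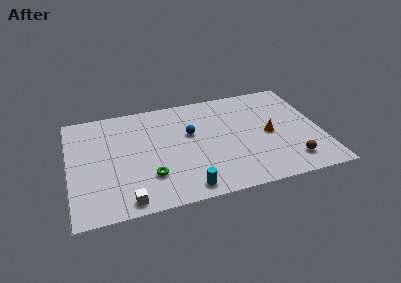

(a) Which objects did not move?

the white cube and the cyan cylinder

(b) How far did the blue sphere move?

1.3

The blue sphere moved from about (6.6, 4.9) to (7.5, 5.9), a distance of √(0.9² + 1.0²) ≈ 1.3.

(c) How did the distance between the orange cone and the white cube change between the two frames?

+2.9

They were about 6.8 units apart before and 9.7 after — 2.9 units further apart.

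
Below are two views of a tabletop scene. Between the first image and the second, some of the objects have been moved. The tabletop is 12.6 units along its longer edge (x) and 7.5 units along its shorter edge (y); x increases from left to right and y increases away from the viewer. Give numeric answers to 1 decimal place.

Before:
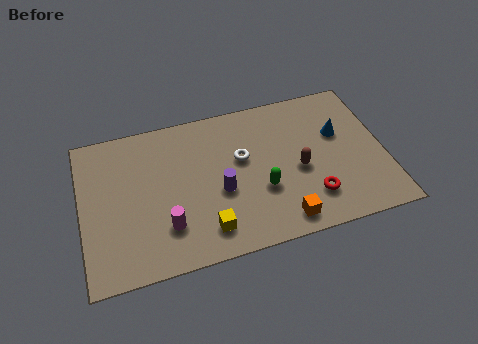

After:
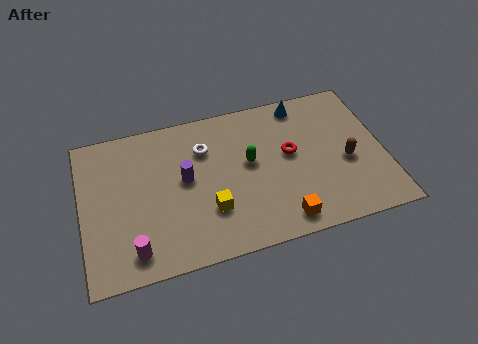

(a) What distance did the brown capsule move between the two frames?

2.0

The brown capsule was near (9.0, 3.3) before and (11.0, 3.2) after, so it travelled √(2.0² + 0.1²) ≈ 2.0 units.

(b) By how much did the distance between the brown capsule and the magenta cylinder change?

+3.5

Before: roughly 5.7 units apart; after: 9.2. That's 3.5 units further apart.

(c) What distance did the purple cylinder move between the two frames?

1.7

From (5.7, 3.1) to (4.3, 4.1), the purple cylinder covered √(1.4² + 1.0²) ≈ 1.7 units.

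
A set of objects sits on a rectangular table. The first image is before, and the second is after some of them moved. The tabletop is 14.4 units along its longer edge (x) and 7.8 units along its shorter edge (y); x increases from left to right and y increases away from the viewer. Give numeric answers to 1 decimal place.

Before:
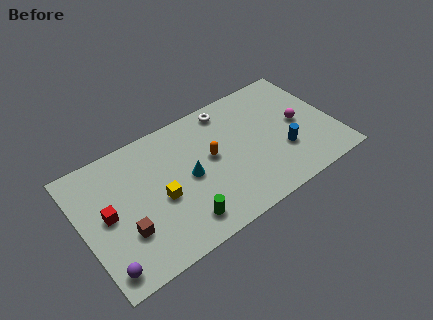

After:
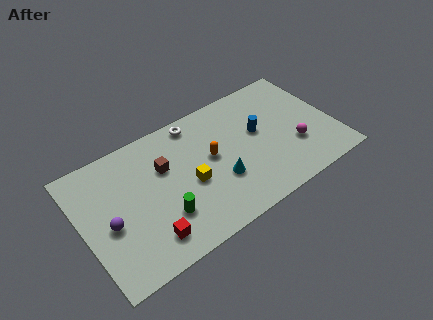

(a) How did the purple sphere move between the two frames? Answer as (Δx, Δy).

(0.6, 2.3)

The purple sphere was at about (0.8, 1.1) and moved to about (1.4, 3.4).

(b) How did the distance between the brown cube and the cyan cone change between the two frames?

-0.3

They were about 4.0 units apart before and 3.7 after — 0.3 units closer together.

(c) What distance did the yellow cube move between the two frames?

1.7

From (4.3, 3.4) to (6.0, 3.4), the yellow cube covered √(1.7² + 0.0²) ≈ 1.7 units.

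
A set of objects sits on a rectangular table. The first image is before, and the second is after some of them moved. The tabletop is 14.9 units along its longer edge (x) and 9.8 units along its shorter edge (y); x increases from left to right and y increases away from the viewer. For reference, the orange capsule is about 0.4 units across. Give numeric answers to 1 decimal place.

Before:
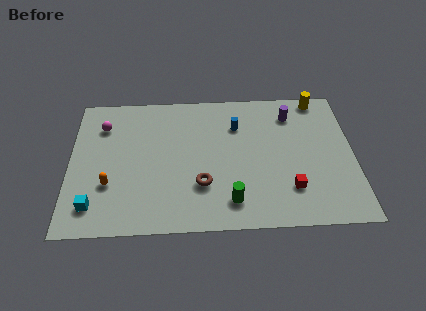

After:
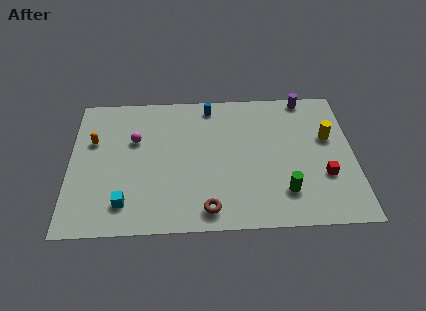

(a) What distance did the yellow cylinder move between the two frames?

2.9

From (13.2, 8.9) to (13.6, 6.0), the yellow cylinder covered √(0.4² + 2.9²) ≈ 2.9 units.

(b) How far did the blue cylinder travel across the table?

2.1

The blue cylinder moved from about (8.8, 7.1) to (7.4, 8.6), a distance of √(1.4² + 1.5²) ≈ 2.1.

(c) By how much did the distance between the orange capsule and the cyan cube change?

+3.1

They were about 1.6 units apart before and 4.7 after — 3.1 units further apart.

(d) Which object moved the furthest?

the orange capsule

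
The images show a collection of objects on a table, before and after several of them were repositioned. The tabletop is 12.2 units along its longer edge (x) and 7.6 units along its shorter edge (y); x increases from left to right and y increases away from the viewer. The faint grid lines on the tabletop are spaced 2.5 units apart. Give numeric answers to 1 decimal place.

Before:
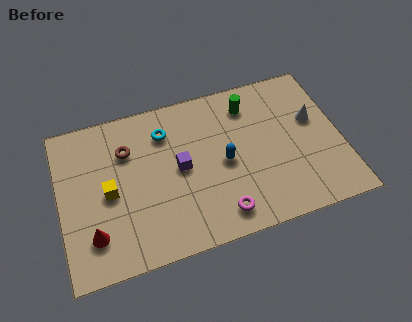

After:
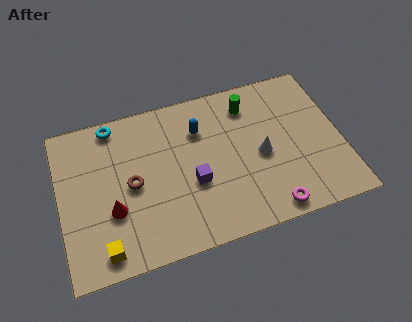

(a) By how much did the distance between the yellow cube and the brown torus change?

+1.0

The distance was about 2.0 in the first image and 3.0 in the second, so they moved 1.0 units further apart.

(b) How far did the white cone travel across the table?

2.6

The white cone was near (11.1, 4.6) before and (8.7, 3.5) after, so it travelled √(2.4² + 1.1²) ≈ 2.6 units.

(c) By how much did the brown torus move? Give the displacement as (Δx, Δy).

(0.1, -1.7)

The brown torus started near (3.0, 5.4) and ended near (3.1, 3.7).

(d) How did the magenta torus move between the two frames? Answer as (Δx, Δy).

(2.1, -0.4)

The magenta torus was at about (6.7, 1.2) and moved to about (8.8, 0.8).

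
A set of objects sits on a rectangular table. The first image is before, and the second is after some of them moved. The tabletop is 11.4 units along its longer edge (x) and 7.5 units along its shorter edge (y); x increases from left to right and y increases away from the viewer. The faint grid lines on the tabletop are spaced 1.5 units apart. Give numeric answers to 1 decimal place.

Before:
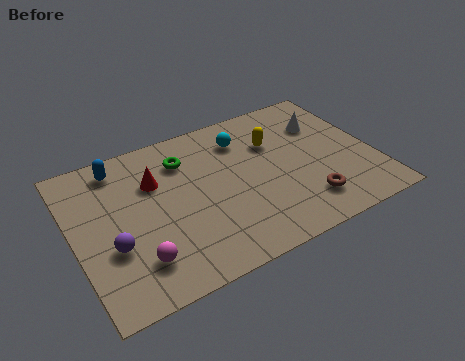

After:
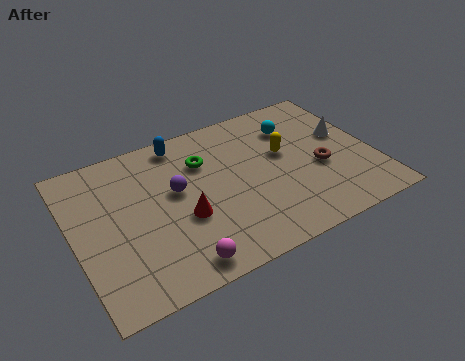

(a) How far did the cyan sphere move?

2.0

From (6.7, 5.8) to (8.7, 5.6), the cyan sphere covered √(2.0² + 0.2²) ≈ 2.0 units.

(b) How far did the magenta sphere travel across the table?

1.6

The magenta sphere moved from about (2.1, 1.7) to (3.5, 0.9), a distance of √(1.4² + 0.8²) ≈ 1.6.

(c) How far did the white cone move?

1.1

From (9.8, 5.3) to (10.5, 4.4), the white cone covered √(0.7² + 0.9²) ≈ 1.1 units.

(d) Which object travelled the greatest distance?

the purple sphere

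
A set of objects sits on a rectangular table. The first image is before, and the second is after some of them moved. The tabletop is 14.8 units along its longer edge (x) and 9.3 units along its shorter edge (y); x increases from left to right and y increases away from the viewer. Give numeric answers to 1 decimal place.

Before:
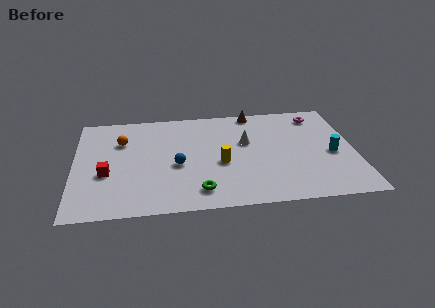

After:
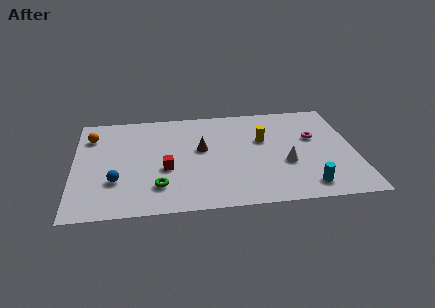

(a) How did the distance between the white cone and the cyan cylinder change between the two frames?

-2.5

Before: roughly 4.8 units apart; after: 2.3. That's 2.5 units closer together.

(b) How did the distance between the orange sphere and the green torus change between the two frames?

-0.3

They were about 6.3 units apart before and 6.0 after — 0.3 units closer together.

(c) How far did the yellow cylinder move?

3.0

The yellow cylinder was near (7.7, 3.9) before and (10.0, 5.8) after, so it travelled √(2.3² + 1.9²) ≈ 3.0 units.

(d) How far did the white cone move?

3.0

The white cone was near (9.1, 5.7) before and (11.1, 3.5) after, so it travelled √(2.0² + 2.2²) ≈ 3.0 units.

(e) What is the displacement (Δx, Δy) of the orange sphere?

(-1.6, 0.6)

The orange sphere started near (2.5, 6.5) and ended near (0.9, 7.1).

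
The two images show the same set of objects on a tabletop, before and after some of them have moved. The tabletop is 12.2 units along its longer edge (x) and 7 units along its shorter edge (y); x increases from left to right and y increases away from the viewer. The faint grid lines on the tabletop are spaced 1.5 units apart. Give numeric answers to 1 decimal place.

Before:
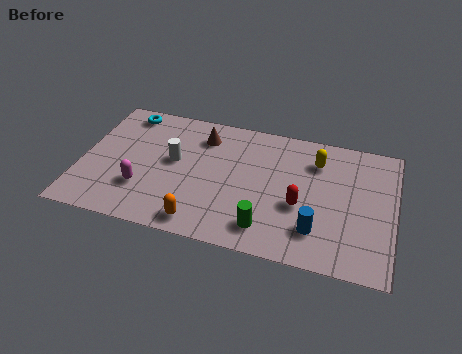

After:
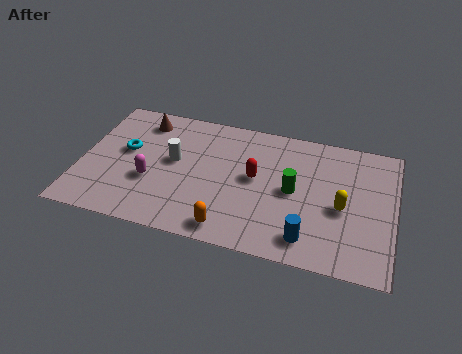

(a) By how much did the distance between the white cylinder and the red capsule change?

-1.9

The distance was about 5.1 in the first image and 3.2 in the second, so they moved 1.9 units closer together.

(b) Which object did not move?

the white cylinder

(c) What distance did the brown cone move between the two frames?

2.4

The brown cone was near (4.6, 5.5) before and (2.2, 5.8) after, so it travelled √(2.4² + 0.3²) ≈ 2.4 units.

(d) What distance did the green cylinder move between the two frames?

2.4

The green cylinder was near (7.4, 1.3) before and (8.3, 3.5) after, so it travelled √(0.9² + 2.2²) ≈ 2.4 units.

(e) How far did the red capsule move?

2.1

The red capsule was near (8.6, 2.8) before and (6.8, 3.8) after, so it travelled √(1.8² + 1.0²) ≈ 2.1 units.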